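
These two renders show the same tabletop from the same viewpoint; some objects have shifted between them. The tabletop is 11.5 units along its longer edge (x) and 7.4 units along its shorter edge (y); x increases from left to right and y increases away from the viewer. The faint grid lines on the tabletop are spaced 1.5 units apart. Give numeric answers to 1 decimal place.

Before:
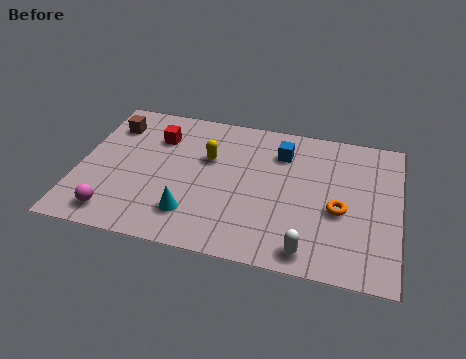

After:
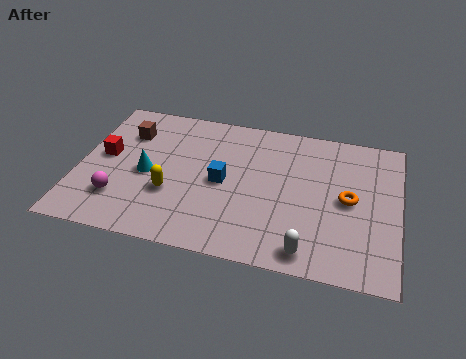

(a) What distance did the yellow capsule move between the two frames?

2.4

From (4.6, 4.7) to (3.4, 2.6), the yellow capsule covered √(1.2² + 2.1²) ≈ 2.4 units.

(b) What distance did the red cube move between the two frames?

2.3

From (2.7, 5.4) to (0.9, 4.0), the red cube covered √(1.8² + 1.4²) ≈ 2.3 units.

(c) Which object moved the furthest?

the blue cube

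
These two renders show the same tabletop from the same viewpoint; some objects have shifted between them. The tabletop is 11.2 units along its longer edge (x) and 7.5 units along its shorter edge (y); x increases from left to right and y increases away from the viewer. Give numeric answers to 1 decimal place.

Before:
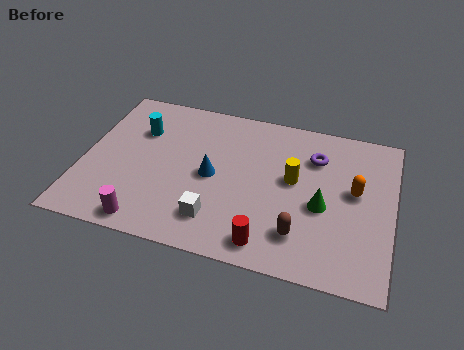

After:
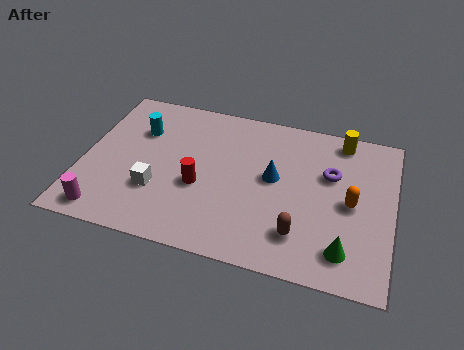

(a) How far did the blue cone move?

2.3

From (4.7, 3.6) to (6.9, 4.1), the blue cone covered √(2.2² + 0.5²) ≈ 2.3 units.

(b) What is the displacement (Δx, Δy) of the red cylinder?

(-2.6, 2.0)

The red cylinder started near (6.9, 1.0) and ended near (4.3, 3.0).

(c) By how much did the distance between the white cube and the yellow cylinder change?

+4.0

The distance was about 3.7 in the first image and 7.7 in the second, so they moved 4.0 units further apart.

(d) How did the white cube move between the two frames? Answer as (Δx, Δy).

(-2.2, 0.8)

The white cube was at about (5.0, 1.6) and moved to about (2.8, 2.4).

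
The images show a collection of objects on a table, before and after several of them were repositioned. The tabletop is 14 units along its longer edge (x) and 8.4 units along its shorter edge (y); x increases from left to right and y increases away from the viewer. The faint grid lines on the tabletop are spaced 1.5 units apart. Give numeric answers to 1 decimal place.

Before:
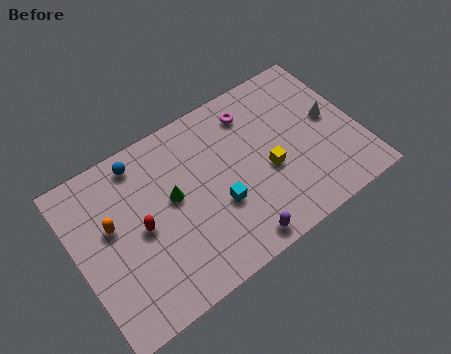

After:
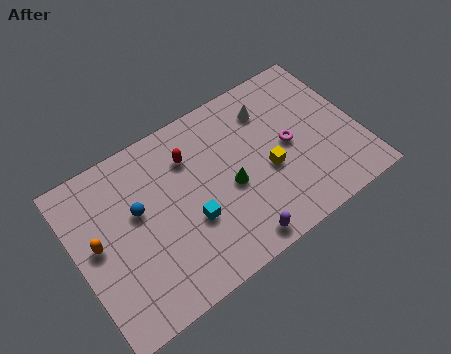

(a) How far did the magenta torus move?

3.0

The magenta torus moved from about (9.2, 6.8) to (10.6, 4.2), a distance of √(1.4² + 2.6²) ≈ 3.0.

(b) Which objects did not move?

the yellow cube and the purple capsule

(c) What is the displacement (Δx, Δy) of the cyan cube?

(-1.4, 0.0)

The cyan cube was at about (6.8, 3.1) and moved to about (5.4, 3.1).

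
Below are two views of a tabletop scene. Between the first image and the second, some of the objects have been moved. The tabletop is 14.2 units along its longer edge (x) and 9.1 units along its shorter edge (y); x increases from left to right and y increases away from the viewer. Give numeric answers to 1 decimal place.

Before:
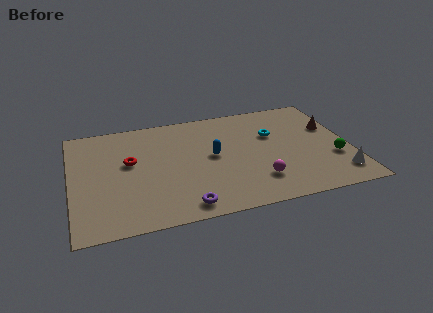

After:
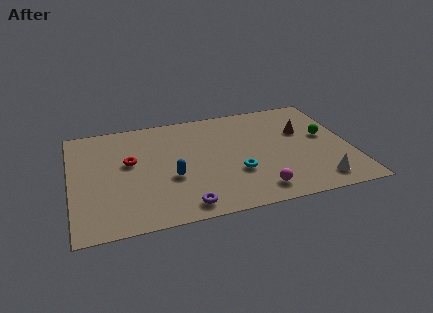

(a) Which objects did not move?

the red torus and the purple torus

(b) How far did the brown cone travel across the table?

1.5

The brown cone moved from about (13.4, 5.8) to (11.9, 5.8), a distance of √(1.5² + 0.0²) ≈ 1.5.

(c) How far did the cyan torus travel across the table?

3.5

The cyan torus was near (10.4, 5.9) before and (8.3, 3.1) after, so it travelled √(2.1² + 2.8²) ≈ 3.5 units.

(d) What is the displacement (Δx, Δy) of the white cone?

(-1.1, -0.3)

From the two frames, the white cone sits at roughly (13.4, 1.7) before and (12.3, 1.4) after.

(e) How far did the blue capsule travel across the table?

2.6

From (7.2, 4.8) to (5.0, 3.5), the blue capsule covered √(2.2² + 1.3²) ≈ 2.6 units.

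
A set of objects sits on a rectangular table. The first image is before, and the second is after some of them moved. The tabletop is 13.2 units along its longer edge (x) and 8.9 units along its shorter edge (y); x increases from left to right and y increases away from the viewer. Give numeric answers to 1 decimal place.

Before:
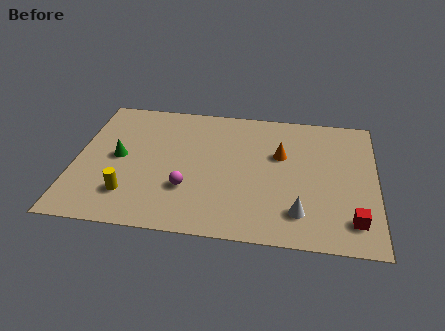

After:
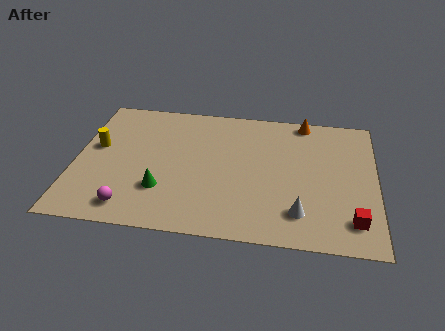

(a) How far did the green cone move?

2.8

The green cone moved from about (1.9, 4.5) to (3.9, 2.6), a distance of √(2.0² + 1.9²) ≈ 2.8.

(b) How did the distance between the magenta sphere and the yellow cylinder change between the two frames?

+1.6

Before: roughly 2.6 units apart; after: 4.2. That's 1.6 units further apart.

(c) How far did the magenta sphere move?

2.8

From (5.0, 2.8) to (2.6, 1.3), the magenta sphere covered √(2.4² + 1.5²) ≈ 2.8 units.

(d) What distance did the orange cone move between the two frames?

2.7

The orange cone moved from about (9.0, 5.6) to (10.0, 8.1), a distance of √(1.0² + 2.5²) ≈ 2.7.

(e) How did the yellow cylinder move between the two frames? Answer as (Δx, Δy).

(-1.6, 3.0)

From the two frames, the yellow cylinder sits at roughly (2.5, 2.1) before and (0.9, 5.1) after.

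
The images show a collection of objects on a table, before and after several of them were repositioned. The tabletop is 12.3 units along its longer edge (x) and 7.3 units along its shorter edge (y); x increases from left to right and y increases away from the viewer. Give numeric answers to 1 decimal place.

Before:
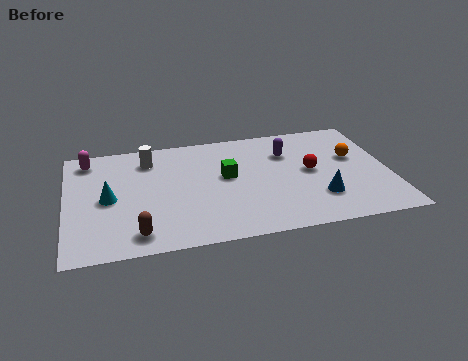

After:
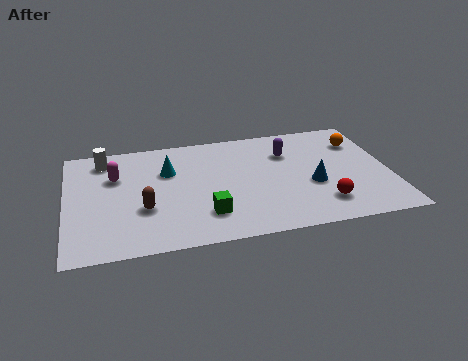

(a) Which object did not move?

the purple capsule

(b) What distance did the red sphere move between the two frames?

2.2

From (9.3, 3.8) to (9.6, 1.6), the red sphere covered √(0.3² + 2.2²) ≈ 2.2 units.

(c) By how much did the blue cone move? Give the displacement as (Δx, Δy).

(-0.2, 0.9)

The blue cone started near (9.5, 2.0) and ended near (9.3, 2.9).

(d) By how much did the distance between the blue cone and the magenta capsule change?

-1.9

Before: roughly 9.6 units apart; after: 7.7. That's 1.9 units closer together.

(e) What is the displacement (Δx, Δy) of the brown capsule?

(0.3, 1.5)

From the two frames, the brown capsule sits at roughly (2.6, 1.1) before and (2.9, 2.6) after.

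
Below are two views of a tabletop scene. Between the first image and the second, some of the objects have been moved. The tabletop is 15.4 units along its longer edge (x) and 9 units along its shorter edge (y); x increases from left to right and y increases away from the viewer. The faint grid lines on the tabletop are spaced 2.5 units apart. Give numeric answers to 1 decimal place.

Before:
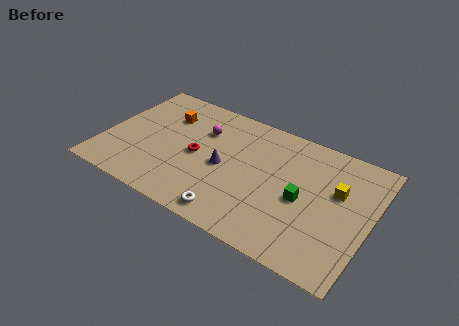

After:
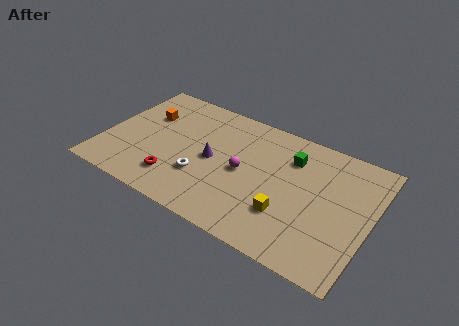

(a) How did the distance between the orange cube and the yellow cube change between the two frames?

-0.8

They were about 10.2 units apart before and 9.4 after — 0.8 units closer together.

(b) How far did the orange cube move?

1.2

The orange cube was near (3.2, 6.5) before and (2.1, 6.0) after, so it travelled √(1.1² + 0.5²) ≈ 1.2 units.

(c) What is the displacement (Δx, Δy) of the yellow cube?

(-2.5, -2.9)

The yellow cube started near (13.4, 5.6) and ended near (10.9, 2.7).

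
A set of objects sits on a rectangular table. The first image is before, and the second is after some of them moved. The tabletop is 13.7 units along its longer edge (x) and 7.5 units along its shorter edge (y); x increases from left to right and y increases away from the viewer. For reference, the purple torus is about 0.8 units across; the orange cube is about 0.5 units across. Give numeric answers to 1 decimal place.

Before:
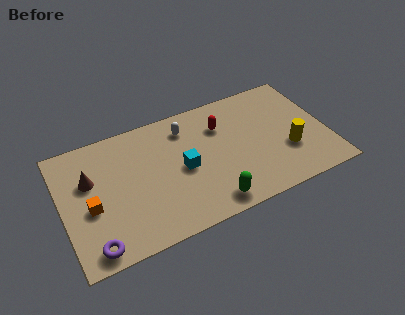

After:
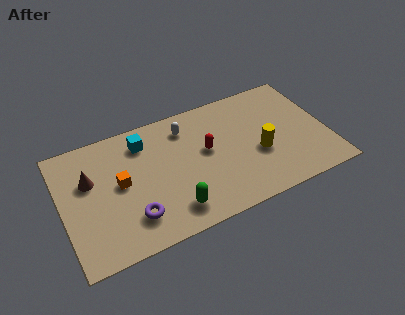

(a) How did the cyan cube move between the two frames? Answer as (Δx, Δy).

(-1.8, 2.4)

The cyan cube started near (6.2, 3.6) and ended near (4.4, 6.0).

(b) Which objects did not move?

the brown cone and the white capsule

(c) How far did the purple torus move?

2.3

From (1.3, 0.9) to (3.4, 1.8), the purple torus covered √(2.1² + 0.9²) ≈ 2.3 units.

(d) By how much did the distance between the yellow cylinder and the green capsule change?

+0.4

Before: roughly 4.6 units apart; after: 5.0. That's 0.4 units further apart.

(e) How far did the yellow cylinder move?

1.6

The yellow cylinder moved from about (11.6, 2.6) to (10.1, 3.0), a distance of √(1.5² + 0.4²) ≈ 1.6.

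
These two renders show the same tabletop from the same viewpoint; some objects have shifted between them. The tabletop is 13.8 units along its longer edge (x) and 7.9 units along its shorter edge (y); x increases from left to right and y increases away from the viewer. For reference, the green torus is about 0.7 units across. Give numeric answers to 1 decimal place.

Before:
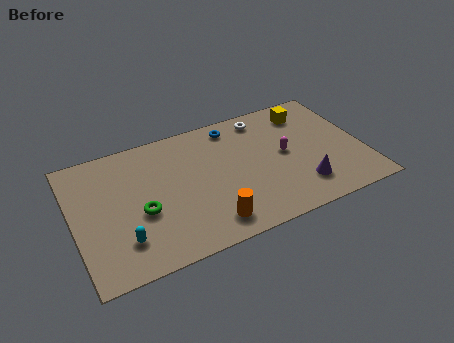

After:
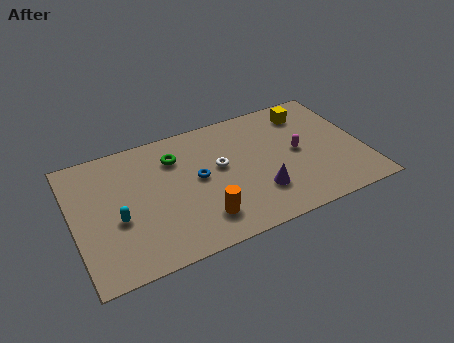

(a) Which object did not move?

the yellow cube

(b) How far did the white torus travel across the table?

3.3

The white torus was near (9.4, 6.8) before and (7.0, 4.5) after, so it travelled √(2.4² + 2.3²) ≈ 3.3 units.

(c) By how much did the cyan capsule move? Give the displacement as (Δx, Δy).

(-0.1, 1.3)

The cyan capsule started near (2.1, 1.9) and ended near (2.0, 3.2).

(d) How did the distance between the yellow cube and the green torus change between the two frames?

-2.5

Before: roughly 9.0 units apart; after: 6.5. That's 2.5 units closer together.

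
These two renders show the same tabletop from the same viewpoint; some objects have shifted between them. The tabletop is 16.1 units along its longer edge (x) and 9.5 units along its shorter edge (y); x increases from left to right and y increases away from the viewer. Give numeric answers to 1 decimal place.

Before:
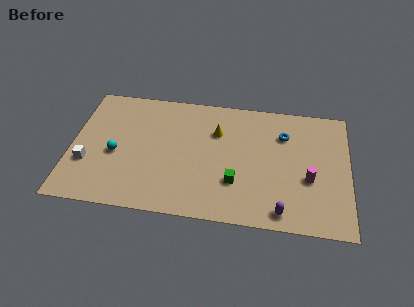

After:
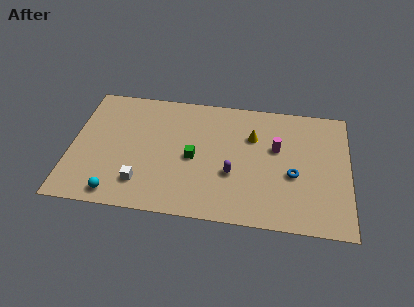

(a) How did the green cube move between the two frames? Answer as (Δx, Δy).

(-2.5, 1.5)

The green cube started near (9.6, 2.9) and ended near (7.1, 4.4).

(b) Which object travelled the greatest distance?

the purple capsule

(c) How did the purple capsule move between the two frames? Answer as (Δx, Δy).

(-2.9, 2.4)

From the two frames, the purple capsule sits at roughly (12.3, 1.1) before and (9.4, 3.5) after.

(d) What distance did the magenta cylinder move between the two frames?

2.8

From (13.8, 3.7) to (11.9, 5.8), the magenta cylinder covered √(1.9² + 2.1²) ≈ 2.8 units.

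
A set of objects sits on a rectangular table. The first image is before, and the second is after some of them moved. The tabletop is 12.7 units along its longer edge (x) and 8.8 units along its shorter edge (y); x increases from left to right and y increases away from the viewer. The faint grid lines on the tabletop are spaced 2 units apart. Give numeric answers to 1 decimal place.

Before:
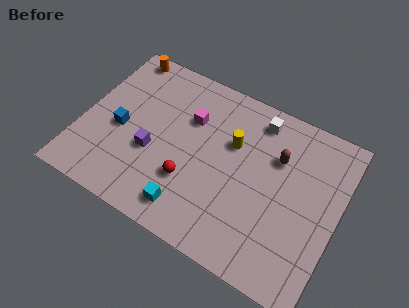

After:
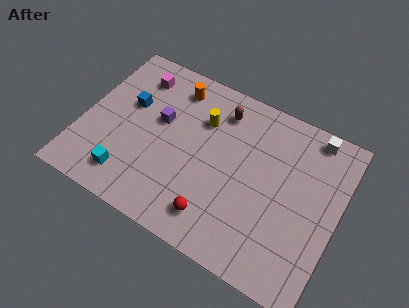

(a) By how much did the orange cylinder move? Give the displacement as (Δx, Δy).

(2.8, -0.7)

The orange cylinder started near (1.3, 8.0) and ended near (4.1, 7.3).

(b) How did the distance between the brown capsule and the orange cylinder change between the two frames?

-6.0

They were about 8.4 units apart before and 2.4 after — 6.0 units closer together.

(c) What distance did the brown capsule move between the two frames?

3.2

From (9.5, 6.0) to (6.5, 7.1), the brown capsule covered √(3.0² + 1.1²) ≈ 3.2 units.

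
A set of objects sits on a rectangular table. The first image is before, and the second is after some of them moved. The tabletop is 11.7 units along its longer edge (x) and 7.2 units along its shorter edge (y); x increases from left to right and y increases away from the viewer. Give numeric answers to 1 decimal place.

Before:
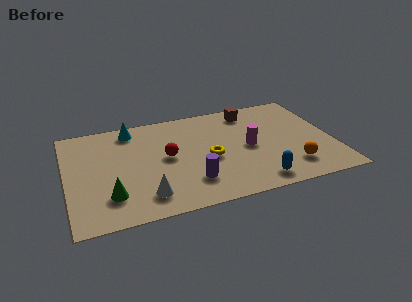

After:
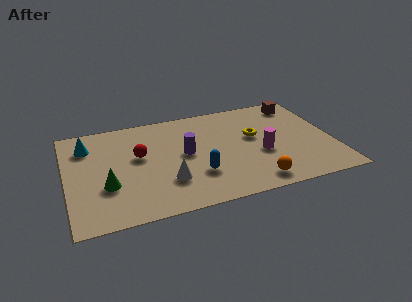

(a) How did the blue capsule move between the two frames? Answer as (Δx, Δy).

(-2.5, 1.2)

The blue capsule was at about (8.1, 1.0) and moved to about (5.6, 2.2).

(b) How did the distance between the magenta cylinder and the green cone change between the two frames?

+0.4

Before: roughly 6.4 units apart; after: 6.8. That's 0.4 units further apart.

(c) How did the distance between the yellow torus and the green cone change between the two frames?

+2.2

The distance was about 4.6 in the first image and 6.8 in the second, so they moved 2.2 units further apart.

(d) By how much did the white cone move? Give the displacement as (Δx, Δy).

(1.0, 0.7)

The white cone was at about (3.3, 1.4) and moved to about (4.3, 2.1).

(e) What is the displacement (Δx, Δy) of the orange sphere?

(-1.7, -0.6)

The orange sphere was at about (9.7, 1.6) and moved to about (8.0, 1.0).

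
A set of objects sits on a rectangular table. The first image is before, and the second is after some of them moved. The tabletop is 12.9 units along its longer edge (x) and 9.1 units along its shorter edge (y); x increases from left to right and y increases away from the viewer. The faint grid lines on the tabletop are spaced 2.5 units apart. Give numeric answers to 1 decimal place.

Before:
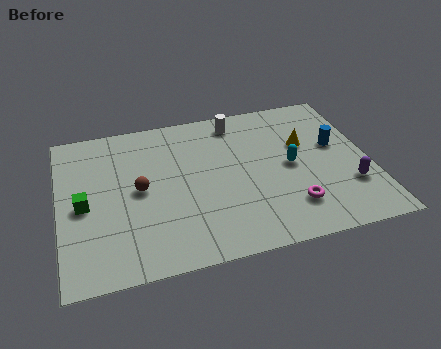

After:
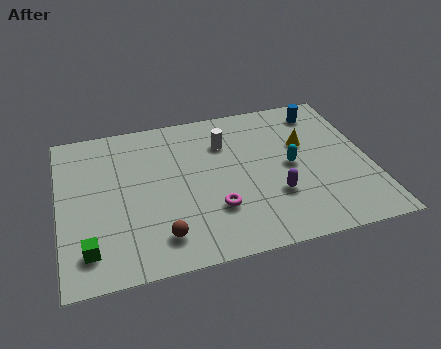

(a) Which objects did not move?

the cyan capsule and the yellow cone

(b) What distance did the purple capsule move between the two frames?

3.1

The purple capsule was near (11.9, 2.7) before and (8.8, 2.9) after, so it travelled √(3.1² + 0.2²) ≈ 3.1 units.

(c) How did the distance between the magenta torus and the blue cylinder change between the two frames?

+3.0

The distance was about 3.9 in the first image and 6.9 in the second, so they moved 3.0 units further apart.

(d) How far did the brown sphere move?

3.0

The brown sphere moved from about (3.3, 4.6) to (4.0, 1.7), a distance of √(0.7² + 2.9²) ≈ 3.0.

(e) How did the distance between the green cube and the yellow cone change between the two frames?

+0.6

They were about 9.4 units apart before and 10.0 after — 0.6 units further apart.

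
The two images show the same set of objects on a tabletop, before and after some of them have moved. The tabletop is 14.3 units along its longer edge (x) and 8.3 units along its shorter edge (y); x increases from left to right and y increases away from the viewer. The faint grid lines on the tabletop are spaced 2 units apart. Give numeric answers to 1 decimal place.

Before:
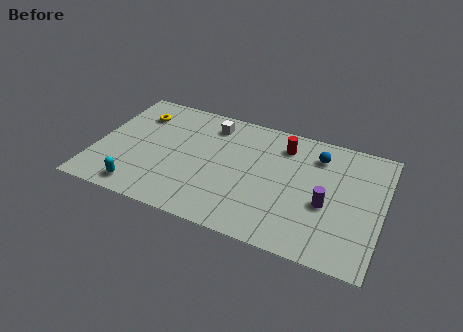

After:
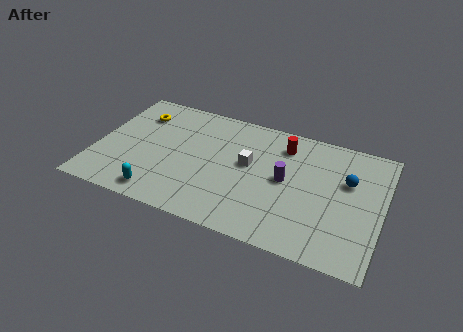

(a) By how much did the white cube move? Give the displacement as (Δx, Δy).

(2.1, -2.1)

The white cube started near (5.5, 6.8) and ended near (7.6, 4.7).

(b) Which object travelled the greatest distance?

the white cube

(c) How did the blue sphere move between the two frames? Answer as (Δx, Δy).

(1.6, -1.2)

The blue sphere started near (10.9, 6.5) and ended near (12.5, 5.3).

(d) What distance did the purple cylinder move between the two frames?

2.3

From (11.6, 3.4) to (9.5, 4.3), the purple cylinder covered √(2.1² + 0.9²) ≈ 2.3 units.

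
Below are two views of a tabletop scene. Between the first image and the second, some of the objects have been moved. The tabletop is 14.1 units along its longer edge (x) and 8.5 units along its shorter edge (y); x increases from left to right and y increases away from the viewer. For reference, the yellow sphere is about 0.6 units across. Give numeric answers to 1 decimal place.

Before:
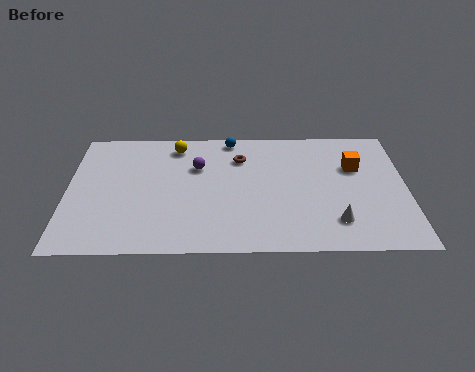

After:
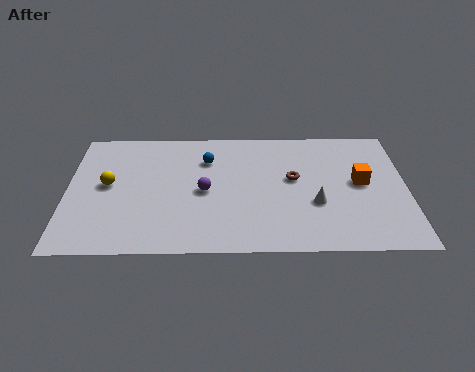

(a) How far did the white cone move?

1.4

The white cone moved from about (11.1, 1.9) to (10.3, 3.1), a distance of √(0.8² + 1.2²) ≈ 1.4.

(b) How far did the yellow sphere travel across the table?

3.9

From (4.5, 7.2) to (1.7, 4.5), the yellow sphere covered √(2.8² + 2.7²) ≈ 3.9 units.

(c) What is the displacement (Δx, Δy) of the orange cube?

(0.2, -1.1)

The orange cube was at about (12.0, 5.6) and moved to about (12.2, 4.5).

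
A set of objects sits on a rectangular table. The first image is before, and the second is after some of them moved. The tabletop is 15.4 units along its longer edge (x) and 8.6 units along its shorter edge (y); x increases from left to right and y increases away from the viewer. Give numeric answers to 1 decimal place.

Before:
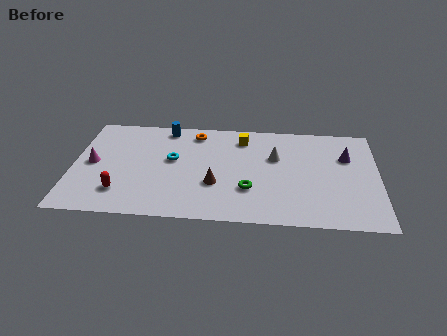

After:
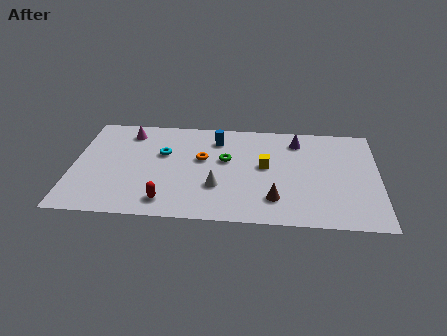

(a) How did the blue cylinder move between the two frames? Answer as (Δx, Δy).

(2.6, -0.8)

The blue cylinder started near (4.6, 7.6) and ended near (7.2, 6.8).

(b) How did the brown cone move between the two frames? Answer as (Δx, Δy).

(3.0, -1.0)

From the two frames, the brown cone sits at roughly (7.2, 3.0) before and (10.2, 2.0) after.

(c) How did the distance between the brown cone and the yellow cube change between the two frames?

-1.5

Before: roughly 4.2 units apart; after: 2.7. That's 1.5 units closer together.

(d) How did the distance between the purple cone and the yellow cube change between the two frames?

-2.6

Before: roughly 5.4 units apart; after: 2.8. That's 2.6 units closer together.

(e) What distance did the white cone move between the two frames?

4.0

The white cone was near (10.2, 5.5) before and (7.3, 2.8) after, so it travelled √(2.9² + 2.7²) ≈ 4.0 units.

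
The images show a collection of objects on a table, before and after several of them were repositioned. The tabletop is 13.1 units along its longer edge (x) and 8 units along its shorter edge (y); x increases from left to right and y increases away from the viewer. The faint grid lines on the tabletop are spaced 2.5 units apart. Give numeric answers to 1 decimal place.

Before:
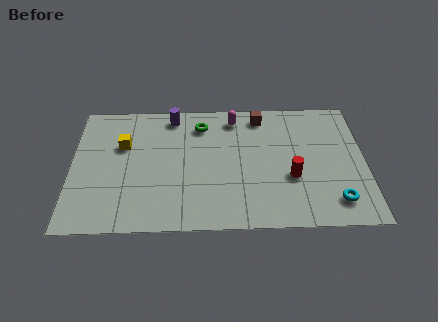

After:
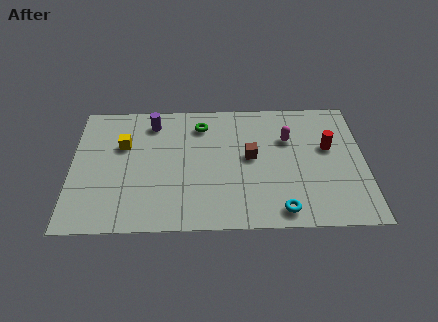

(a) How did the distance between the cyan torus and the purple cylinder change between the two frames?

-1.1

The distance was about 9.1 in the first image and 8.0 in the second, so they moved 1.1 units closer together.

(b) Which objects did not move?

the yellow cube and the green torus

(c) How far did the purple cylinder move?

1.0

The purple cylinder was near (4.5, 7.0) before and (3.6, 6.6) after, so it travelled √(0.9² + 0.4²) ≈ 1.0 units.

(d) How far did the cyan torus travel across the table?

2.5

From (11.7, 1.5) to (9.3, 1.0), the cyan torus covered √(2.4² + 0.5²) ≈ 2.5 units.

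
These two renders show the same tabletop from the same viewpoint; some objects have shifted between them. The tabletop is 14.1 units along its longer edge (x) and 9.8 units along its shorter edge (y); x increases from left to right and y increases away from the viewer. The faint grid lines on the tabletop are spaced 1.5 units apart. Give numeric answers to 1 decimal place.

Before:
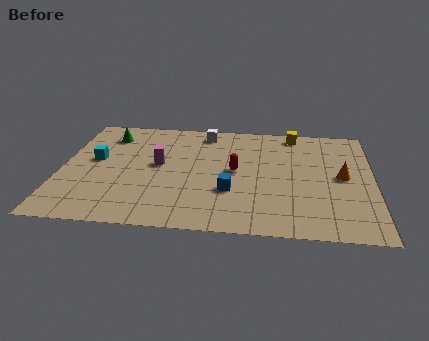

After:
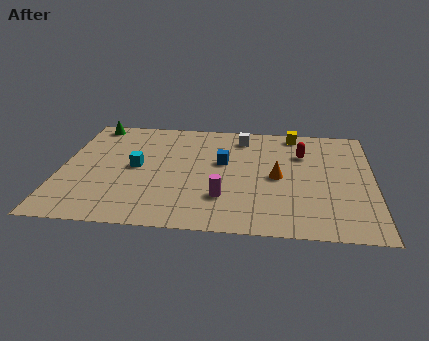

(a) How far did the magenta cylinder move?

4.0

The magenta cylinder was near (4.4, 5.3) before and (7.4, 2.7) after, so it travelled √(3.0² + 2.6²) ≈ 4.0 units.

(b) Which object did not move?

the yellow cube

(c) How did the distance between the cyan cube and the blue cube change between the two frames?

-2.6

The distance was about 6.6 in the first image and 4.0 in the second, so they moved 2.6 units closer together.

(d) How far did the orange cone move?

2.9

The orange cone moved from about (12.7, 5.0) to (9.8, 4.7), a distance of √(2.9² + 0.3²) ≈ 2.9.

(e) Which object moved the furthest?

the magenta cylinder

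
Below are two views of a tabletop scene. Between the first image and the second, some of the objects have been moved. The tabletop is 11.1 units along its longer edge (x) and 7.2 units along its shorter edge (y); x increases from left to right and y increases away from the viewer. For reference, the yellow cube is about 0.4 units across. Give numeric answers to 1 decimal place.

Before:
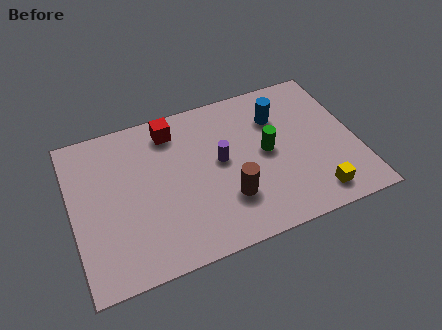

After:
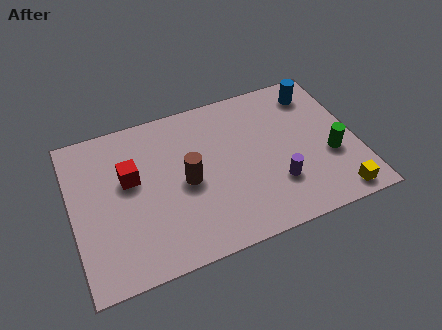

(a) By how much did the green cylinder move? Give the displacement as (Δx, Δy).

(2.4, -1.0)

The green cylinder started near (7.6, 3.7) and ended near (10.0, 2.7).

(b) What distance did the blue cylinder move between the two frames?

1.7

The blue cylinder was near (8.2, 5.2) before and (9.8, 5.9) after, so it travelled √(1.6² + 0.7²) ≈ 1.7 units.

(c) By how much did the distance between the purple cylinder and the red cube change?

+3.2

Before: roughly 2.7 units apart; after: 5.9. That's 3.2 units further apart.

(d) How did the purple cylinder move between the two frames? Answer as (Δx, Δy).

(2.0, -1.8)

The purple cylinder was at about (5.8, 3.9) and moved to about (7.8, 2.1).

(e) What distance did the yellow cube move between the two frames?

0.9

From (9.2, 1.1) to (10.0, 0.8), the yellow cube covered √(0.8² + 0.3²) ≈ 0.9 units.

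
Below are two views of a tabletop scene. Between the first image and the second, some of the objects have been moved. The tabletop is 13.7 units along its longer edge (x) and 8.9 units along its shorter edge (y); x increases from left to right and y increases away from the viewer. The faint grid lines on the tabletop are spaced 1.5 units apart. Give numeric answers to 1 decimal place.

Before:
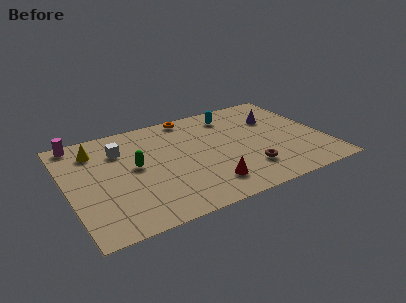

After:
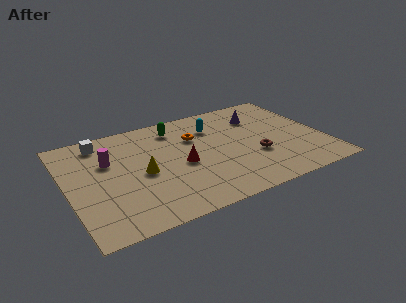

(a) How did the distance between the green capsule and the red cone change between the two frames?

-1.3

The distance was about 4.6 in the first image and 3.3 in the second, so they moved 1.3 units closer together.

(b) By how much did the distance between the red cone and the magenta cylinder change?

-4.7

They were about 8.8 units apart before and 4.1 after — 4.7 units closer together.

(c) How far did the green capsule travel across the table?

3.5

The green capsule moved from about (3.6, 4.8) to (6.1, 7.3), a distance of √(2.5² + 2.5²) ≈ 3.5.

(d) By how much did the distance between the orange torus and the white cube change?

+0.8

The distance was about 4.3 in the first image and 5.1 in the second, so they moved 0.8 units further apart.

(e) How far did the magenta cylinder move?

2.7

The magenta cylinder was near (0.9, 8.1) before and (2.3, 5.8) after, so it travelled √(1.4² + 2.3²) ≈ 2.7 units.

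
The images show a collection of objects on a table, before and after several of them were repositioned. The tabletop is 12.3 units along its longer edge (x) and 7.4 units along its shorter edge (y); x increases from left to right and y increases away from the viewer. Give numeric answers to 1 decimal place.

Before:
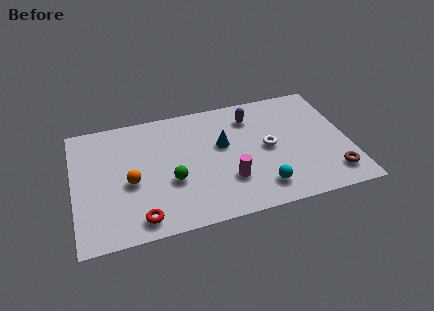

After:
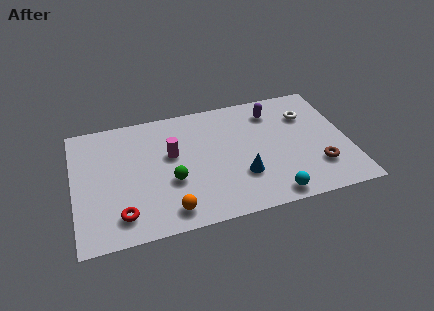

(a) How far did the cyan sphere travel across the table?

0.7

The cyan sphere was near (8.2, 1.4) before and (8.6, 0.8) after, so it travelled √(0.4² + 0.6²) ≈ 0.7 units.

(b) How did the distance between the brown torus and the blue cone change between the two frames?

-2.2

They were about 5.6 units apart before and 3.4 after — 2.2 units closer together.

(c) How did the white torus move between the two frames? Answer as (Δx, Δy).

(1.9, 1.6)

The white torus started near (8.7, 3.7) and ended near (10.6, 5.3).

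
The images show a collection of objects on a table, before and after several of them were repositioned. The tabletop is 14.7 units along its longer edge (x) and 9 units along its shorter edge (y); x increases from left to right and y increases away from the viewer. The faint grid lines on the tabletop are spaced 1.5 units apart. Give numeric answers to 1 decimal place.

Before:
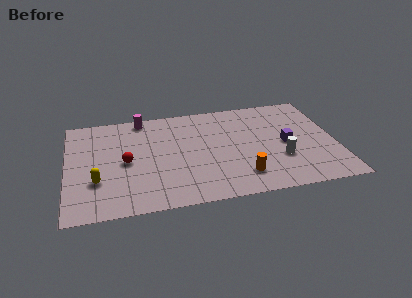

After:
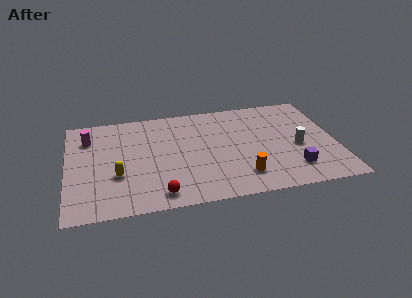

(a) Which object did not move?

the orange cylinder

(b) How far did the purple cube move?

2.3

The purple cube moved from about (12.0, 4.3) to (12.2, 2.0), a distance of √(0.2² + 2.3²) ≈ 2.3.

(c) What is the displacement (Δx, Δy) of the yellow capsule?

(1.1, 0.3)

The yellow capsule started near (1.6, 2.9) and ended near (2.7, 3.2).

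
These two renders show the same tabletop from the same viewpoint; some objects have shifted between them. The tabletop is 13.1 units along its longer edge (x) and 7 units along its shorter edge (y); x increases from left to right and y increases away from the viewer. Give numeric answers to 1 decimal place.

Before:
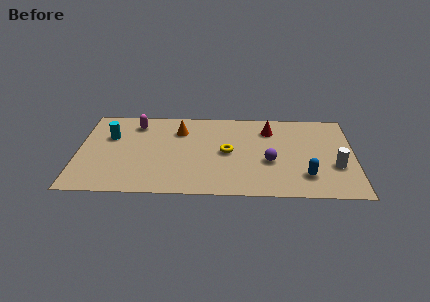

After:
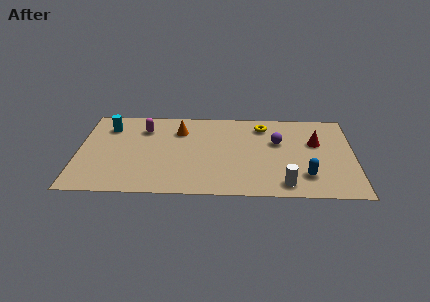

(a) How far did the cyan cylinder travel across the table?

0.8

The cyan cylinder was near (1.5, 4.6) before and (1.4, 5.4) after, so it travelled √(0.1² + 0.8²) ≈ 0.8 units.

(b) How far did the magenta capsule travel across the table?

0.6

The magenta capsule moved from about (2.7, 5.7) to (3.1, 5.3), a distance of √(0.4² + 0.4²) ≈ 0.6.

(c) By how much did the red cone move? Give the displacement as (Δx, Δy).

(2.2, -1.0)

The red cone was at about (9.1, 5.4) and moved to about (11.3, 4.4).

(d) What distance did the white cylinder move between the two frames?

2.8

From (12.2, 2.5) to (9.8, 1.0), the white cylinder covered √(2.4² + 1.5²) ≈ 2.8 units.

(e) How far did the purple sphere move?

1.6

The purple sphere moved from about (9.1, 2.8) to (9.5, 4.4), a distance of √(0.4² + 1.6²) ≈ 1.6.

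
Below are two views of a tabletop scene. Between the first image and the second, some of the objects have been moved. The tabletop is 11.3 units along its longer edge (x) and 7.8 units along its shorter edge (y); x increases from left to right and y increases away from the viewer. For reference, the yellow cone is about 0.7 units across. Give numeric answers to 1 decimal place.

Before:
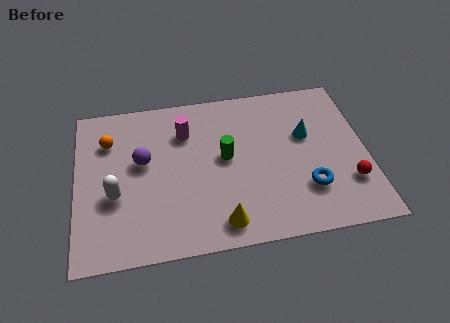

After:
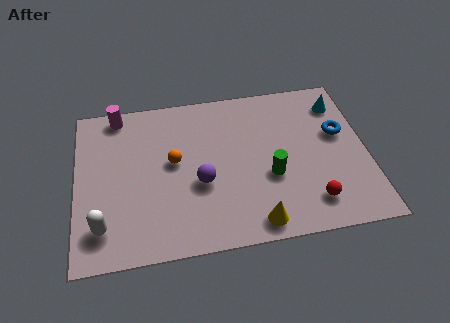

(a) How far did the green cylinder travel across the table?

2.1

From (5.8, 4.2) to (7.5, 3.0), the green cylinder covered √(1.7² + 1.2²) ≈ 2.1 units.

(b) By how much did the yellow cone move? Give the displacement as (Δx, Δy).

(1.3, -0.2)

The yellow cone started near (5.5, 1.1) and ended near (6.8, 0.9).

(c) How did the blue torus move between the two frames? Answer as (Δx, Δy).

(1.4, 2.5)

The blue torus was at about (8.9, 2.2) and moved to about (10.3, 4.7).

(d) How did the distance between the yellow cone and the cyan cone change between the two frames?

+1.3

Before: roughly 5.1 units apart; after: 6.4. That's 1.3 units further apart.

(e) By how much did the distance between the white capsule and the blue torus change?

+2.4

The distance was about 7.4 in the first image and 9.8 in the second, so they moved 2.4 units further apart.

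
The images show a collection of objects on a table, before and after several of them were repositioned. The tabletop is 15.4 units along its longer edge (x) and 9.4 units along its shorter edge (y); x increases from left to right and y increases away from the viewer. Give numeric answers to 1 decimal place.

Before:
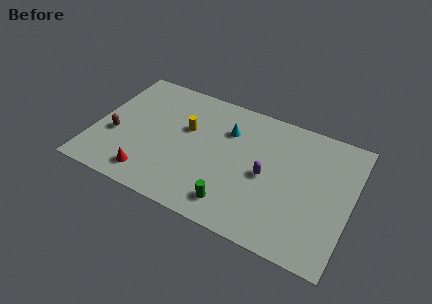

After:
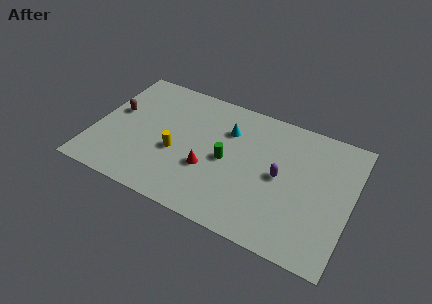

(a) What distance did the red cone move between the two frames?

3.8

From (3.7, 1.5) to (7.0, 3.4), the red cone covered √(3.3² + 1.9²) ≈ 3.8 units.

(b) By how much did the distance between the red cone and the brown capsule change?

+3.0

The distance was about 3.2 in the first image and 6.2 in the second, so they moved 3.0 units further apart.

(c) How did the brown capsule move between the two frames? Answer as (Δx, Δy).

(-0.2, 1.8)

The brown capsule was at about (1.3, 3.6) and moved to about (1.1, 5.4).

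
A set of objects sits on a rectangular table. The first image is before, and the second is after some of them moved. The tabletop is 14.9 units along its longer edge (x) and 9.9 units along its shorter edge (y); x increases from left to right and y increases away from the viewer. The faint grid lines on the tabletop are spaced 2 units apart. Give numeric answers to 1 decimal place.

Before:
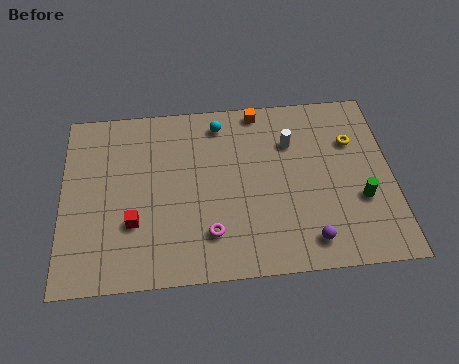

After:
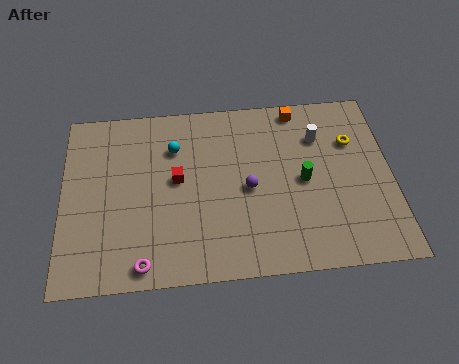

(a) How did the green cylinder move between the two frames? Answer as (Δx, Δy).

(-2.5, 1.3)

From the two frames, the green cylinder sits at roughly (13.4, 3.5) before and (10.9, 4.8) after.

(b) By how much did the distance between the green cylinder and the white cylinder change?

-2.1

The distance was about 4.6 in the first image and 2.5 in the second, so they moved 2.1 units closer together.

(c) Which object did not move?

the yellow torus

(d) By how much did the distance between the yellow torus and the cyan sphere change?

+1.9

The distance was about 6.2 in the first image and 8.1 in the second, so they moved 1.9 units further apart.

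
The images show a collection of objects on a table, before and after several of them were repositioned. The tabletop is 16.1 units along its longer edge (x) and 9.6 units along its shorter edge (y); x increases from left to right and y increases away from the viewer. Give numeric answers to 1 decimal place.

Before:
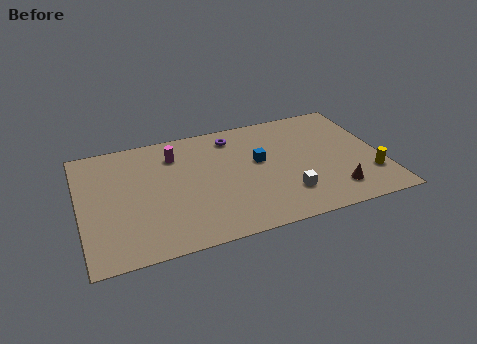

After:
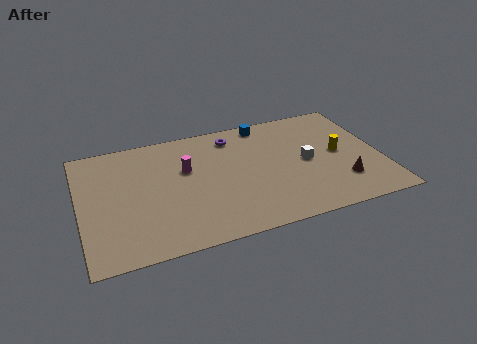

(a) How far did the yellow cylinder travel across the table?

2.7

The yellow cylinder moved from about (15.3, 2.6) to (13.9, 4.9), a distance of √(1.4² + 2.3²) ≈ 2.7.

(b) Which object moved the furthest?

the blue cube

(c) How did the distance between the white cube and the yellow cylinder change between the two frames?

-2.7

The distance was about 4.5 in the first image and 1.8 in the second, so they moved 2.7 units closer together.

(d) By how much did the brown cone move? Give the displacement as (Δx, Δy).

(0.5, 0.6)

From the two frames, the brown cone sits at roughly (13.3, 1.9) before and (13.8, 2.5) after.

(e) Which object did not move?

the purple torus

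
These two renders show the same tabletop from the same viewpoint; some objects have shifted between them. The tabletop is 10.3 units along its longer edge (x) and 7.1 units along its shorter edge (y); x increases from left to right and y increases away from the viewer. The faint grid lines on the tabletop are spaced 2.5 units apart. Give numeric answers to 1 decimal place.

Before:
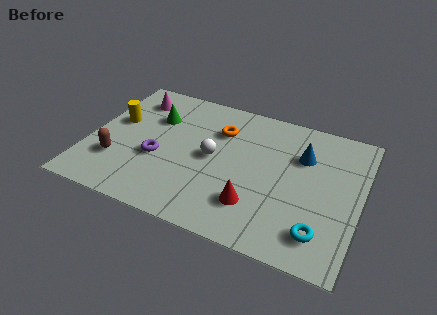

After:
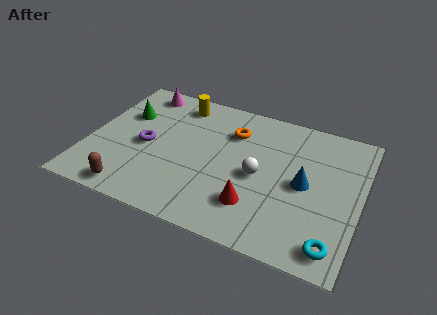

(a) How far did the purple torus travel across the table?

0.7

The purple torus moved from about (2.7, 2.8) to (2.2, 3.3), a distance of √(0.5² + 0.5²) ≈ 0.7.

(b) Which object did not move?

the red cone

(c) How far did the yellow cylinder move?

2.8

The yellow cylinder was near (0.9, 4.2) before and (3.1, 6.0) after, so it travelled √(2.2² + 1.8²) ≈ 2.8 units.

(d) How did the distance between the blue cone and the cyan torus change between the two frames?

-0.8

They were about 3.6 units apart before and 2.8 after — 0.8 units closer together.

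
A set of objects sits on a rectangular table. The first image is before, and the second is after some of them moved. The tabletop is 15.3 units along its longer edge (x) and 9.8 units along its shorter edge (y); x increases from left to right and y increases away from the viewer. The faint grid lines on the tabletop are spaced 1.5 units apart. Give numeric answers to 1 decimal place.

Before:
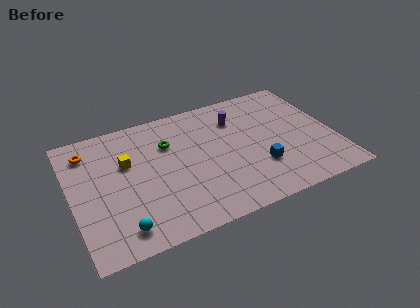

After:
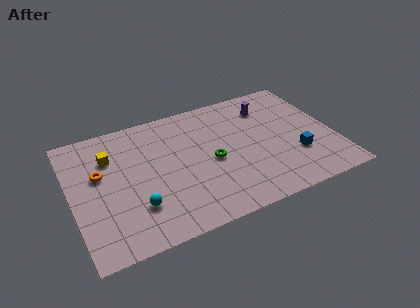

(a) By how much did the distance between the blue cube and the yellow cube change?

+3.1

They were about 8.1 units apart before and 11.2 after — 3.1 units further apart.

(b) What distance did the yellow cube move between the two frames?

1.2

The yellow cube was near (3.3, 6.2) before and (2.4, 7.0) after, so it travelled √(0.9² + 0.8²) ≈ 1.2 units.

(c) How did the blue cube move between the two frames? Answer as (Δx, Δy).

(2.2, 0.1)

The blue cube was at about (10.7, 3.0) and moved to about (12.9, 3.1).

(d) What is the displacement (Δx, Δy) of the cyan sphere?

(1.0, 1.2)

From the two frames, the cyan sphere sits at roughly (2.5, 1.5) before and (3.5, 2.7) after.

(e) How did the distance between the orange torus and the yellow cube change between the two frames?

-1.4

Before: roughly 2.7 units apart; after: 1.3. That's 1.4 units closer together.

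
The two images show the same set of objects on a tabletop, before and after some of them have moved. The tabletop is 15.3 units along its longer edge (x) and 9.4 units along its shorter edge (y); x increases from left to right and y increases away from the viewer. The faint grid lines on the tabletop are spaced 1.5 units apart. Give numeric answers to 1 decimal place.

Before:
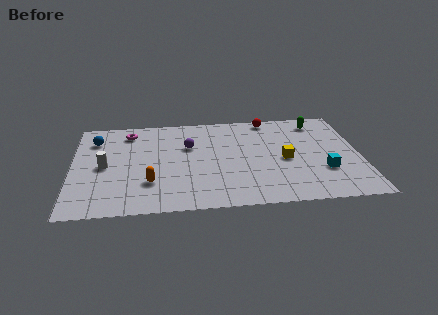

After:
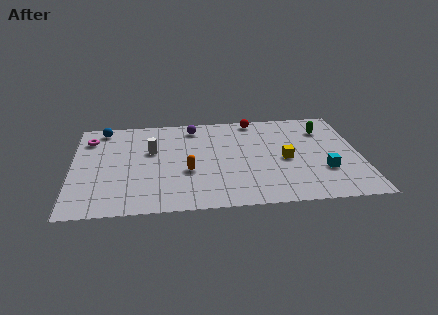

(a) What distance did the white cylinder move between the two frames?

2.8

The white cylinder moved from about (1.7, 4.5) to (4.2, 5.8), a distance of √(2.5² + 1.3²) ≈ 2.8.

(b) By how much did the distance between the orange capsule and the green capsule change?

-2.3

The distance was about 10.5 in the first image and 8.2 in the second, so they moved 2.3 units closer together.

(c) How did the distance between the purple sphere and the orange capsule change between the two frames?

+0.4

They were about 4.0 units apart before and 4.4 after — 0.4 units further apart.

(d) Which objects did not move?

the cyan cube and the yellow cube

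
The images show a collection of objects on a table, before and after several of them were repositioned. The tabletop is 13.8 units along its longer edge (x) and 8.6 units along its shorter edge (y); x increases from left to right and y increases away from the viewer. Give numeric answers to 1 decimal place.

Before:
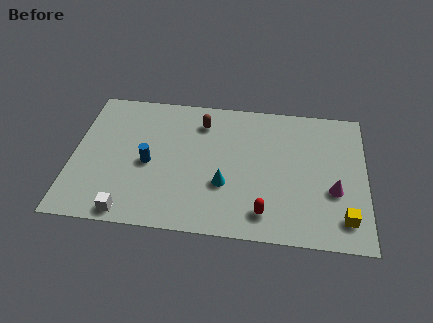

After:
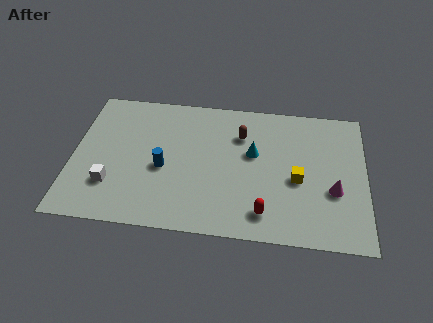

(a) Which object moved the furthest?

the yellow cube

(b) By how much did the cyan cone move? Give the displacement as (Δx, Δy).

(1.3, 2.1)

From the two frames, the cyan cone sits at roughly (7.2, 3.0) before and (8.5, 5.1) after.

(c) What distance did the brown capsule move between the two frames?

2.0

The brown capsule was near (6.0, 6.8) before and (7.9, 6.2) after, so it travelled √(1.9² + 0.6²) ≈ 2.0 units.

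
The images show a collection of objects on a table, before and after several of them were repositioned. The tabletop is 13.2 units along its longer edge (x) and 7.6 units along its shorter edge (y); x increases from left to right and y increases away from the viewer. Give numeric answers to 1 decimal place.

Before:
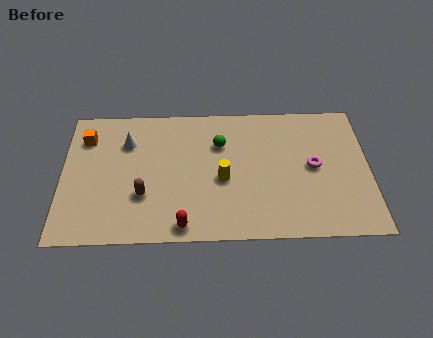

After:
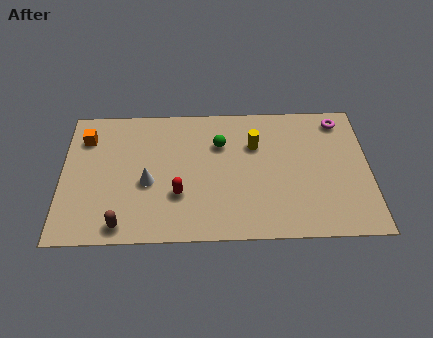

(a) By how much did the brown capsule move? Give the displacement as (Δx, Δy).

(-0.9, -1.6)

The brown capsule started near (3.5, 2.5) and ended near (2.6, 0.9).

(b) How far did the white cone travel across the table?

2.5

The white cone moved from about (2.8, 5.5) to (3.7, 3.2), a distance of √(0.9² + 2.3²) ≈ 2.5.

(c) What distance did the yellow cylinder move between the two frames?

2.4

The yellow cylinder was near (6.9, 3.3) before and (8.3, 5.2) after, so it travelled √(1.4² + 1.9²) ≈ 2.4 units.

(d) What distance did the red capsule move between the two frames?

1.7

The red capsule moved from about (5.2, 0.8) to (5.0, 2.5), a distance of √(0.2² + 1.7²) ≈ 1.7.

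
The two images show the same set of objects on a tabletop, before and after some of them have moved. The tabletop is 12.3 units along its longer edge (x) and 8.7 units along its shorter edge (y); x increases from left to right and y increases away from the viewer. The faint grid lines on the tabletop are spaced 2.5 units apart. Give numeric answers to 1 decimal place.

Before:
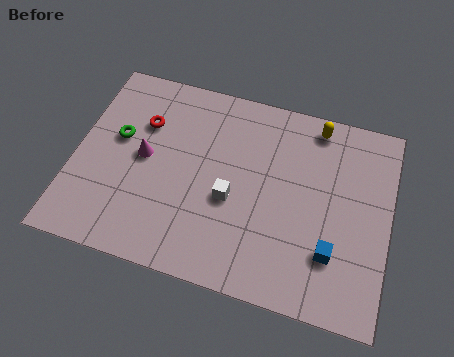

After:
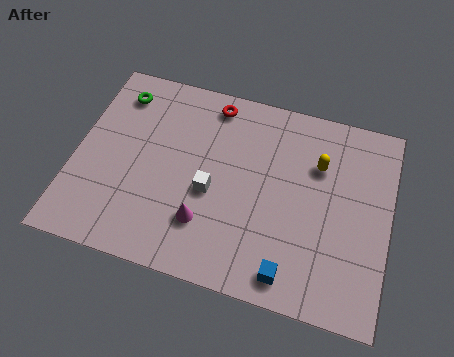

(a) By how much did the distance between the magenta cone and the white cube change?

-2.2

They were about 3.6 units apart before and 1.4 after — 2.2 units closer together.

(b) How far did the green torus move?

2.0

The green torus was near (1.6, 5.1) before and (1.4, 7.1) after, so it travelled √(0.2² + 2.0²) ≈ 2.0 units.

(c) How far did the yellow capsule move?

1.7

The yellow capsule moved from about (9.2, 7.7) to (9.4, 6.0), a distance of √(0.2² + 1.7²) ≈ 1.7.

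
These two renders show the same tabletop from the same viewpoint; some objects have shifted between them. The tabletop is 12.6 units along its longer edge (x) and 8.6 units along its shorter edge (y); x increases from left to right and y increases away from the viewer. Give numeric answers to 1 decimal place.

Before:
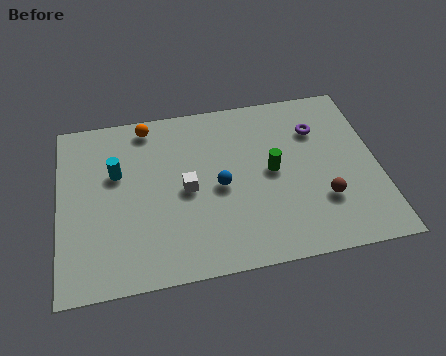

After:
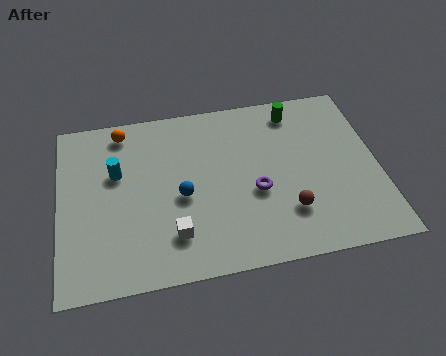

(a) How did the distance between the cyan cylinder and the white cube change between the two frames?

+1.0

Before: roughly 3.0 units apart; after: 4.0. That's 1.0 units further apart.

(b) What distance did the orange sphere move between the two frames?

1.0

The orange sphere moved from about (3.6, 7.6) to (2.6, 7.5), a distance of √(1.0² + 0.1²) ≈ 1.0.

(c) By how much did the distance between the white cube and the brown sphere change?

-1.0

Before: roughly 5.5 units apart; after: 4.5. That's 1.0 units closer together.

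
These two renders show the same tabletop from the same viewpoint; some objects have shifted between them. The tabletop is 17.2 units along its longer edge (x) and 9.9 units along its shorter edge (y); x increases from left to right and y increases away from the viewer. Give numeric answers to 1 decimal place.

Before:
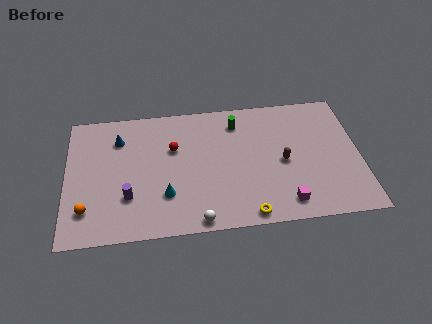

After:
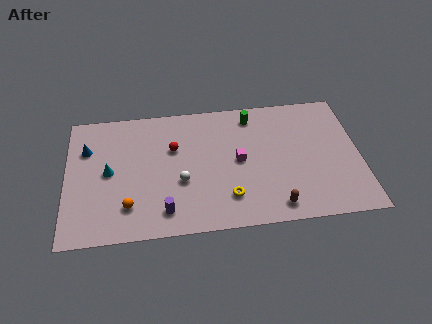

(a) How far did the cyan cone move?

3.9

The cyan cone was near (5.8, 2.9) before and (2.5, 5.0) after, so it travelled √(3.3² + 2.1²) ≈ 3.9 units.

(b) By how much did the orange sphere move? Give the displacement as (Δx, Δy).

(2.4, 0.0)

The orange sphere started near (1.2, 2.3) and ended near (3.6, 2.3).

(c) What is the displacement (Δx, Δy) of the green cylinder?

(0.9, 0.4)

From the two frames, the green cylinder sits at roughly (10.1, 8.0) before and (11.0, 8.4) after.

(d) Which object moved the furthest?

the magenta cube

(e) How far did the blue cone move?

2.0

The blue cone moved from about (3.1, 7.5) to (1.2, 6.9), a distance of √(1.9² + 0.6²) ≈ 2.0.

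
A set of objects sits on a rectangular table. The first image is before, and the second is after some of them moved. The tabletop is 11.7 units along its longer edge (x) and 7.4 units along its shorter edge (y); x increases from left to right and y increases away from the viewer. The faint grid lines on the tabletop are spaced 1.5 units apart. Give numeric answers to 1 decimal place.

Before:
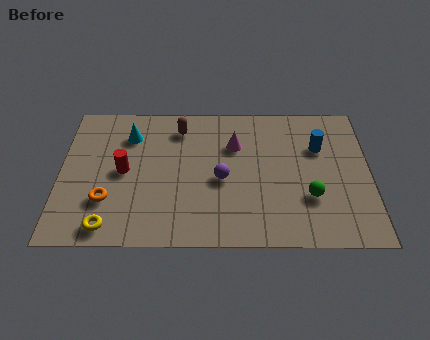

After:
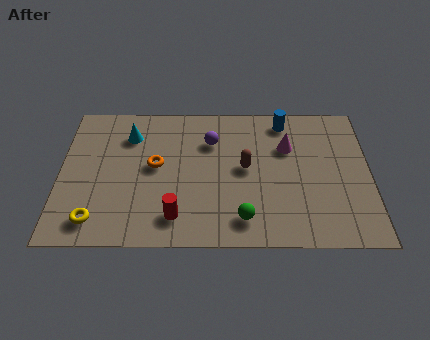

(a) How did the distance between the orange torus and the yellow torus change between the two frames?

+2.3

Before: roughly 1.3 units apart; after: 3.6. That's 2.3 units further apart.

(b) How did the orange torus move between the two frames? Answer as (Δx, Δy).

(1.8, 1.8)

From the two frames, the orange torus sits at roughly (1.8, 2.2) before and (3.6, 4.0) after.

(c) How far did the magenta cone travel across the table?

2.0

From (6.6, 5.1) to (8.6, 5.0), the magenta cone covered √(2.0² + 0.1²) ≈ 2.0 units.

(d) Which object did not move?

the cyan cone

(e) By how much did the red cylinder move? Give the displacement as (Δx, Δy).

(2.0, -2.3)

From the two frames, the red cylinder sits at roughly (2.4, 3.7) before and (4.4, 1.4) after.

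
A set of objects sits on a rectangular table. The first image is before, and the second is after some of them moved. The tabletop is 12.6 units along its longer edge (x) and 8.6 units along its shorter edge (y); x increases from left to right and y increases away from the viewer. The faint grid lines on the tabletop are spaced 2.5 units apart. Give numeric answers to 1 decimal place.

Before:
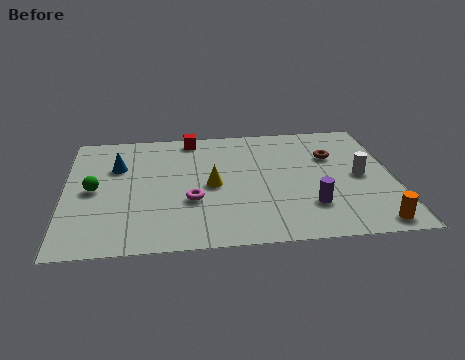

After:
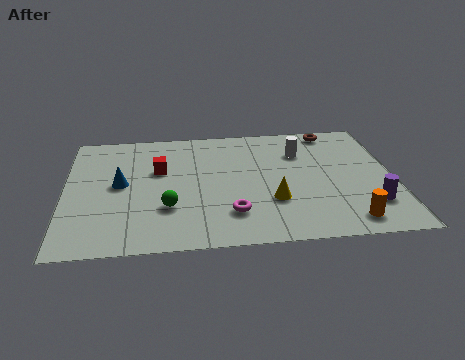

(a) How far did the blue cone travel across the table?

1.3

From (2.0, 5.8) to (2.1, 4.5), the blue cone covered √(0.1² + 1.3²) ≈ 1.3 units.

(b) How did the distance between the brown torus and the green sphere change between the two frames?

-1.1

Before: roughly 9.3 units apart; after: 8.2. That's 1.1 units closer together.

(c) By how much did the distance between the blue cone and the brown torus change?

+0.6

Before: roughly 8.3 units apart; after: 8.9. That's 0.6 units further apart.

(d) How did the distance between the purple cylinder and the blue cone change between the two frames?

+1.7

They were about 8.1 units apart before and 9.8 after — 1.7 units further apart.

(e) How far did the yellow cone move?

2.6

From (5.6, 4.1) to (7.9, 2.8), the yellow cone covered √(2.3² + 1.3²) ≈ 2.6 units.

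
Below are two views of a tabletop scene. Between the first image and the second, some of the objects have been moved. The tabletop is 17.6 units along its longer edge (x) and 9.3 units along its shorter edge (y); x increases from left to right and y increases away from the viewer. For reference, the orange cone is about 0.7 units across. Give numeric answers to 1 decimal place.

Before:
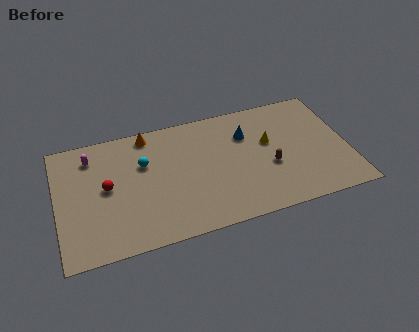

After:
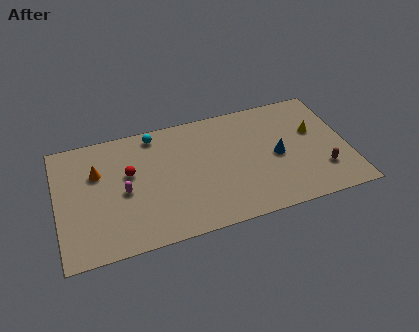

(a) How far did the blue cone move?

2.8

The blue cone moved from about (11.6, 6.6) to (13.3, 4.4), a distance of √(1.7² + 2.2²) ≈ 2.8.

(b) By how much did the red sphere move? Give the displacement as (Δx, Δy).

(1.4, 0.7)

The red sphere was at about (3.0, 4.9) and moved to about (4.4, 5.6).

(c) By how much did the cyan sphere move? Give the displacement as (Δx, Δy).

(0.8, 2.1)

The cyan sphere was at about (5.3, 6.1) and moved to about (6.1, 8.2).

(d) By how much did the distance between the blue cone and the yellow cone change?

+1.1

They were about 1.6 units apart before and 2.7 after — 1.1 units further apart.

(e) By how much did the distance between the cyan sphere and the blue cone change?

+1.8

Before: roughly 6.3 units apart; after: 8.1. That's 1.8 units further apart.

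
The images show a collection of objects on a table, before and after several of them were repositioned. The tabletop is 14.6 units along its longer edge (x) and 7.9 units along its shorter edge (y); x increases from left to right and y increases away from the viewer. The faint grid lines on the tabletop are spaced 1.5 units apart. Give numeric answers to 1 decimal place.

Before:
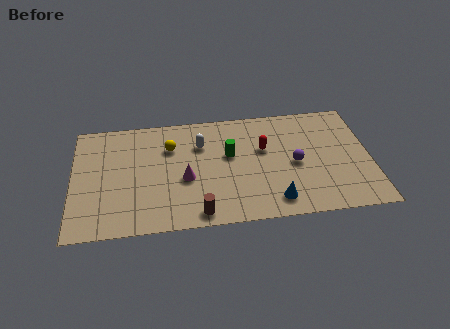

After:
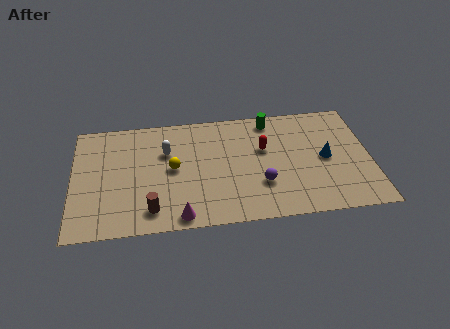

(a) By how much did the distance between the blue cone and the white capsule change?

+2.4

They were about 5.5 units apart before and 7.9 after — 2.4 units further apart.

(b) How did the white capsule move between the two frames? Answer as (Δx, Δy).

(-1.7, -0.3)

The white capsule started near (6.3, 5.6) and ended near (4.6, 5.3).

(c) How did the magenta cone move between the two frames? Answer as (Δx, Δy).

(-0.3, -2.5)

From the two frames, the magenta cone sits at roughly (5.5, 3.3) before and (5.2, 0.8) after.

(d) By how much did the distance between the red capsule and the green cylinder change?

+0.3

They were about 1.7 units apart before and 2.0 after — 0.3 units further apart.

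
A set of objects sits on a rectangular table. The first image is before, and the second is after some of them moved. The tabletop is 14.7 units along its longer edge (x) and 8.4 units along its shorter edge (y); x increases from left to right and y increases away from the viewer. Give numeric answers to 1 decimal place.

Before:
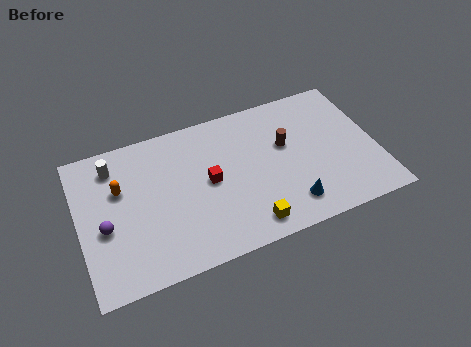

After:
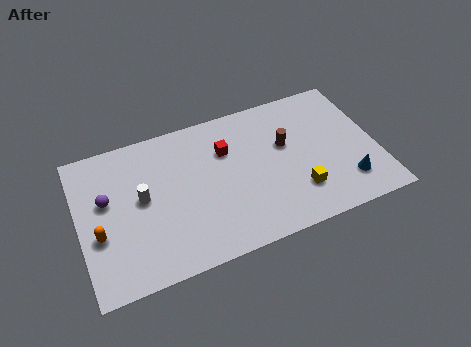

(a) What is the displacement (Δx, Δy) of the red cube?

(1.0, 1.5)

From the two frames, the red cube sits at roughly (6.4, 4.3) before and (7.4, 5.8) after.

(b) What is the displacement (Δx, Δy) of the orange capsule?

(-1.2, -2.2)

The orange capsule was at about (2.1, 5.4) and moved to about (0.9, 3.2).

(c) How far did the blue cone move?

2.9

The blue cone moved from about (10.1, 1.6) to (13.0, 1.9), a distance of √(2.9² + 0.3²) ≈ 2.9.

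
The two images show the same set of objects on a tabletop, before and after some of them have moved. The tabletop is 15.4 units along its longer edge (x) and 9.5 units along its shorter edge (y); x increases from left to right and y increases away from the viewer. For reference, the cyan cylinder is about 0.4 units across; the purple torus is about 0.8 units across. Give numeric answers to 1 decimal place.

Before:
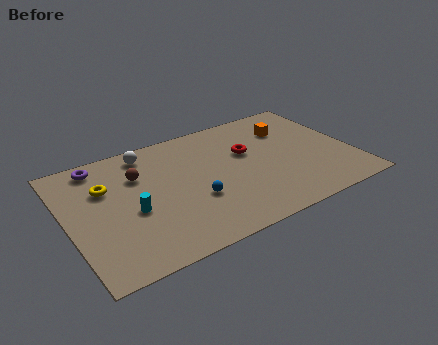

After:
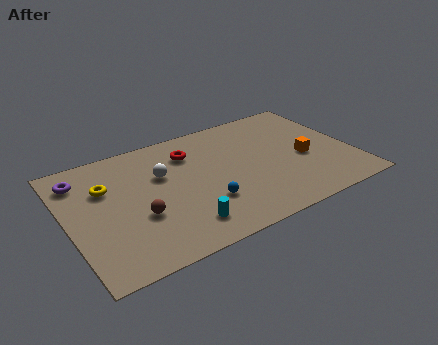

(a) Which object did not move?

the yellow torus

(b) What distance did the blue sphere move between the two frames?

0.7

The blue sphere moved from about (6.6, 3.4) to (7.1, 2.9), a distance of √(0.5² + 0.5²) ≈ 0.7.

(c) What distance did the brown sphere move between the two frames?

3.1

The brown sphere was near (4.0, 6.6) before and (3.6, 3.5) after, so it travelled √(0.4² + 3.1²) ≈ 3.1 units.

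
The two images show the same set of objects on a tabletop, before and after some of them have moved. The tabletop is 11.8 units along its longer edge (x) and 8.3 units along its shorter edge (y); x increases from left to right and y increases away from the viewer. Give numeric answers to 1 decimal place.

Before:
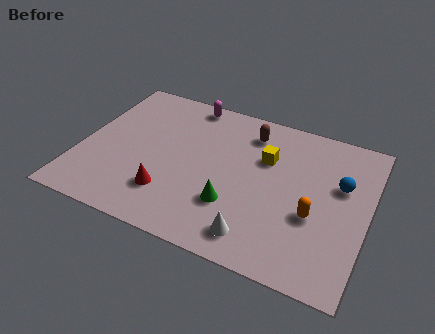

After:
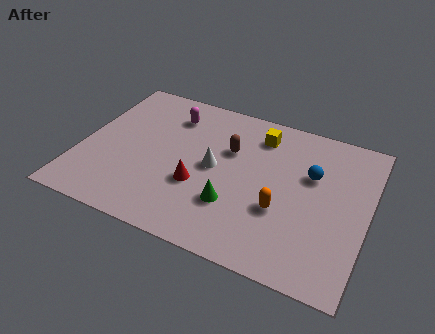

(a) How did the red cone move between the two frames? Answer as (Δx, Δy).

(1.1, 0.9)

From the two frames, the red cone sits at roughly (3.9, 2.1) before and (5.0, 3.0) after.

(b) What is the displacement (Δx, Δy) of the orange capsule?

(-1.3, -0.2)

The orange capsule started near (9.7, 3.2) and ended near (8.4, 3.0).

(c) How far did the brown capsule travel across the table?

1.5

From (6.7, 6.7) to (6.0, 5.4), the brown capsule covered √(0.7² + 1.3²) ≈ 1.5 units.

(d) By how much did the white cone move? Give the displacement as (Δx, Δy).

(-2.1, 2.9)

The white cone started near (7.6, 1.3) and ended near (5.5, 4.2).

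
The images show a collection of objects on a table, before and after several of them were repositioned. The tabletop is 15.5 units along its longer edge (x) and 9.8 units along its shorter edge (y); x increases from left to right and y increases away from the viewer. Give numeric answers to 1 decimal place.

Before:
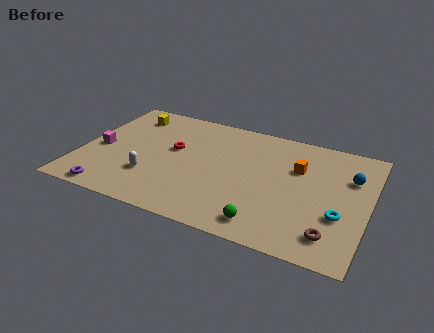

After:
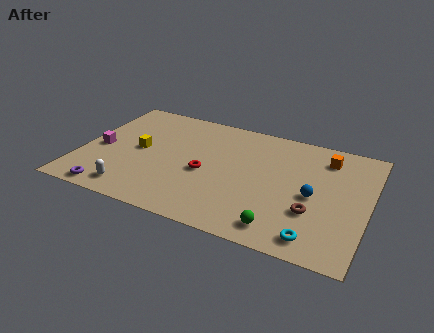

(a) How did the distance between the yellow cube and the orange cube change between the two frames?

+0.7

They were about 9.6 units apart before and 10.3 after — 0.7 units further apart.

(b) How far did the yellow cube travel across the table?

3.2

The yellow cube was near (2.1, 8.0) before and (3.1, 5.0) after, so it travelled √(1.0² + 3.0²) ≈ 3.2 units.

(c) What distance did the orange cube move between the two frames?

2.0

The orange cube was near (11.6, 6.5) before and (13.0, 7.9) after, so it travelled √(1.4² + 1.4²) ≈ 2.0 units.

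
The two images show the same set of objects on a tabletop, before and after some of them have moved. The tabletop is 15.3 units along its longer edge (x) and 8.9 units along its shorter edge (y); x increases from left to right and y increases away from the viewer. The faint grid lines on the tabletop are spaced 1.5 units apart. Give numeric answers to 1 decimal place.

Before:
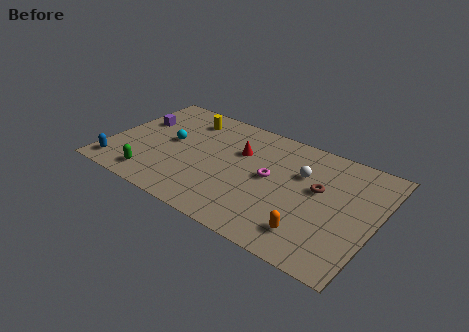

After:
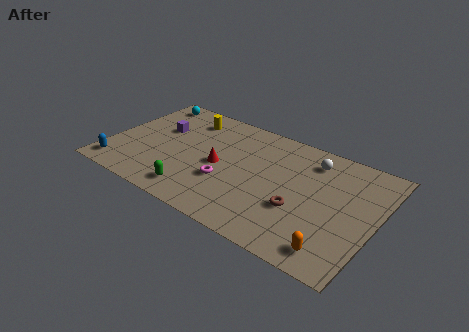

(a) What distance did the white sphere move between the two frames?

1.4

The white sphere was near (10.9, 5.9) before and (11.3, 7.2) after, so it travelled √(0.4² + 1.3²) ≈ 1.4 units.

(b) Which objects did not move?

the blue capsule and the yellow cylinder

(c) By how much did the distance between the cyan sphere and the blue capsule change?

+2.2

The distance was about 4.3 in the first image and 6.5 in the second, so they moved 2.2 units further apart.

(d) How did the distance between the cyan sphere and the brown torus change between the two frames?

+2.2

The distance was about 8.6 in the first image and 10.8 in the second, so they moved 2.2 units further apart.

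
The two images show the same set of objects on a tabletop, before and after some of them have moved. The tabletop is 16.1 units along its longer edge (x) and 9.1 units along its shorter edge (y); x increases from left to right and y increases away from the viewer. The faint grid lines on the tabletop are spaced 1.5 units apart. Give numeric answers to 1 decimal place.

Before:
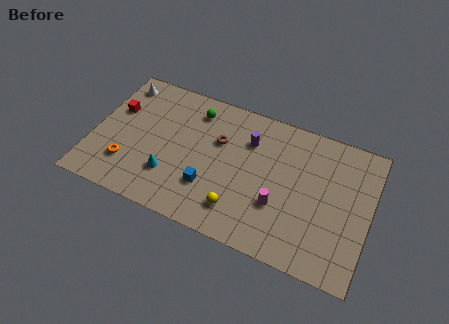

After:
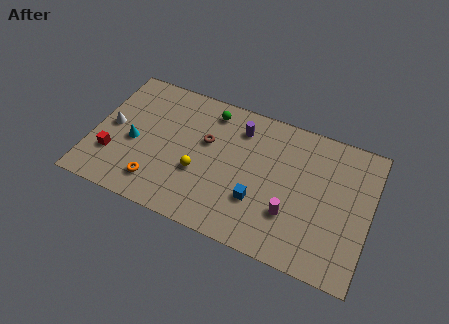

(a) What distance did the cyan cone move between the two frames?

2.7

The cyan cone moved from about (4.7, 2.6) to (2.4, 4.0), a distance of √(2.3² + 1.4²) ≈ 2.7.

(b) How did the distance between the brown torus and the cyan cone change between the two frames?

+0.3

Before: roughly 4.1 units apart; after: 4.4. That's 0.3 units further apart.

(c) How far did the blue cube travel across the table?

2.8

The blue cube was near (7.0, 2.7) before and (9.8, 2.9) after, so it travelled √(2.8² + 0.2²) ≈ 2.8 units.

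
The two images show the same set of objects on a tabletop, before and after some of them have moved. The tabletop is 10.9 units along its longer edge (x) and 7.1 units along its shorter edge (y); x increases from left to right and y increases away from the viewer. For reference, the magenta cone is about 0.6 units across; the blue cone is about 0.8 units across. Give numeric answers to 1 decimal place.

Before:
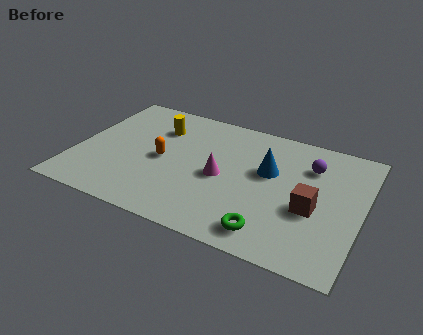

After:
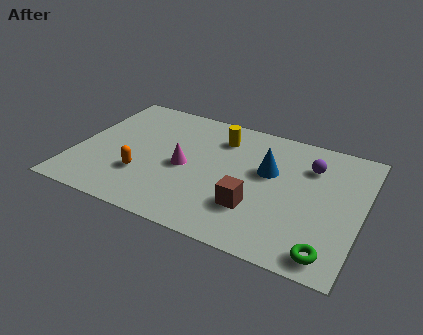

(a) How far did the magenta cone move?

1.4

From (5.6, 3.3) to (4.2, 3.3), the magenta cone covered √(1.4² + 0.0²) ≈ 1.4 units.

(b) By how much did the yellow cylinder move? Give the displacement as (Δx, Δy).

(2.4, 0.3)

The yellow cylinder started near (2.9, 5.2) and ended near (5.3, 5.5).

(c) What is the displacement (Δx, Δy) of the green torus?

(2.2, -0.2)

The green torus started near (7.7, 1.1) and ended near (9.9, 0.9).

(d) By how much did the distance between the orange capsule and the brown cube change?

-1.5

They were about 5.8 units apart before and 4.3 after — 1.5 units closer together.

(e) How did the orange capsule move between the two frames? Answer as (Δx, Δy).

(-0.6, -1.2)

The orange capsule started near (3.3, 3.4) and ended near (2.7, 2.2).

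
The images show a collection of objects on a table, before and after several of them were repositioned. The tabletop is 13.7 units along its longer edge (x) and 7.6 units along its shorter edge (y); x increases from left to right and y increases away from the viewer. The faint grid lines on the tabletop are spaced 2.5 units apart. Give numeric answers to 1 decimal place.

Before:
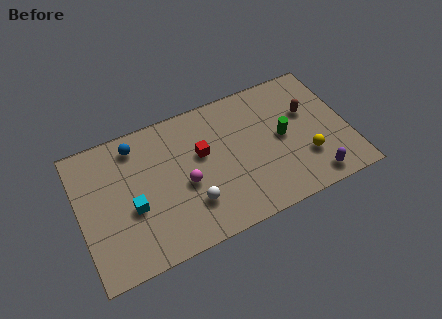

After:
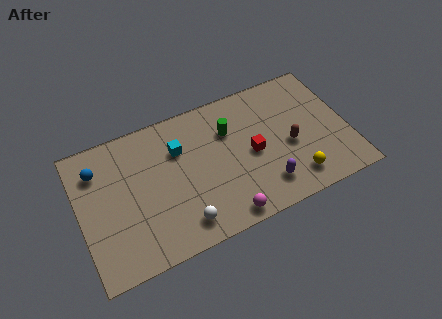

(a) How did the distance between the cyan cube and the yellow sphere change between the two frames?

-2.1

They were about 8.8 units apart before and 6.7 after — 2.1 units closer together.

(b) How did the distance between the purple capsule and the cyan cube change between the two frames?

-3.8

Before: roughly 9.2 units apart; after: 5.4. That's 3.8 units closer together.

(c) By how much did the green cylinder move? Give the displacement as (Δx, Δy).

(-2.6, 1.4)

The green cylinder started near (10.4, 3.9) and ended near (7.8, 5.3).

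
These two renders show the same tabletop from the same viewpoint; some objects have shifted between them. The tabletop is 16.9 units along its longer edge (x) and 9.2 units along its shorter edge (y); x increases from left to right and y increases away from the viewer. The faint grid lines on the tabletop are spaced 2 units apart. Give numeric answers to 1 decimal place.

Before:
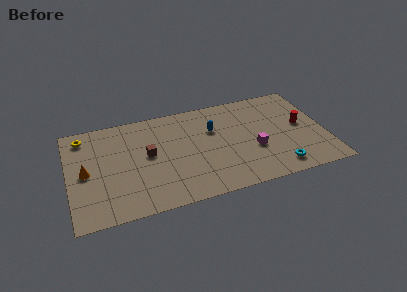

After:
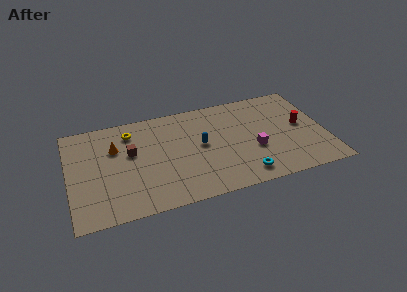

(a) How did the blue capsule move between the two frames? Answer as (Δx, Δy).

(-0.9, -1.2)

From the two frames, the blue capsule sits at roughly (9.6, 6.1) before and (8.7, 4.9) after.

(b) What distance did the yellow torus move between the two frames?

3.1

The yellow torus was near (1.1, 7.8) before and (4.2, 7.4) after, so it travelled √(3.1² + 0.4²) ≈ 3.1 units.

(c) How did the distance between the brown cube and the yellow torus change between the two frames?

-3.1

The distance was about 5.0 in the first image and 1.9 in the second, so they moved 3.1 units closer together.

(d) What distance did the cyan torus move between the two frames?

2.3

The cyan torus was near (13.5, 1.4) before and (11.2, 1.4) after, so it travelled √(2.3² + 0.0²) ≈ 2.3 units.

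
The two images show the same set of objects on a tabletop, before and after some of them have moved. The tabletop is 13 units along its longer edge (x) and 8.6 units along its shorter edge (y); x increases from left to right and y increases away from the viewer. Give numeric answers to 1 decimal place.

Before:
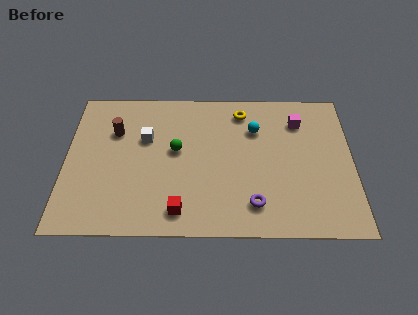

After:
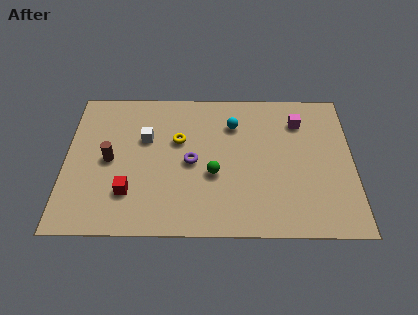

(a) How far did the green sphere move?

2.2

From (5.0, 4.8) to (6.7, 3.4), the green sphere covered √(1.7² + 1.4²) ≈ 2.2 units.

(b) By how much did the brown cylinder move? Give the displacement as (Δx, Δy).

(-0.2, -1.7)

The brown cylinder was at about (2.2, 5.9) and moved to about (2.0, 4.2).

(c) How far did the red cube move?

2.5

The red cube moved from about (5.2, 1.3) to (2.9, 2.3), a distance of √(2.3² + 1.0²) ≈ 2.5.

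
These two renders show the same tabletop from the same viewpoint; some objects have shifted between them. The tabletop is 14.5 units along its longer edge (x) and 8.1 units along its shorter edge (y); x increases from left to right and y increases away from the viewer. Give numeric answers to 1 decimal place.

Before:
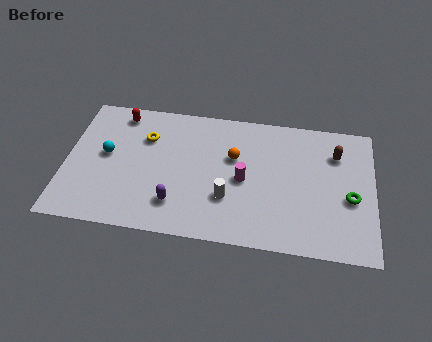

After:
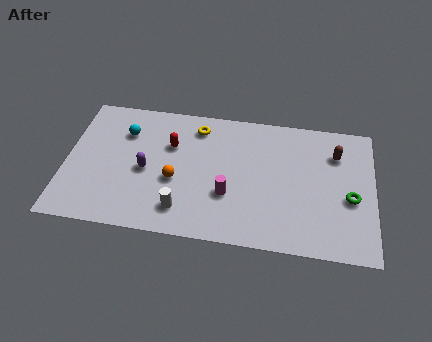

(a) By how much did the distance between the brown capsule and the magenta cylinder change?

+1.1

The distance was about 4.8 in the first image and 5.9 in the second, so they moved 1.1 units further apart.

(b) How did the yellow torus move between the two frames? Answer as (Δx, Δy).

(2.4, 1.0)

From the two frames, the yellow torus sits at roughly (3.7, 5.7) before and (6.1, 6.7) after.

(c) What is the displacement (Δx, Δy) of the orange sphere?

(-2.7, -1.8)

The orange sphere started near (7.9, 5.1) and ended near (5.2, 3.3).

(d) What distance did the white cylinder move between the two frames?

2.3

The white cylinder moved from about (7.7, 2.6) to (5.6, 1.6), a distance of √(2.1² + 1.0²) ≈ 2.3.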